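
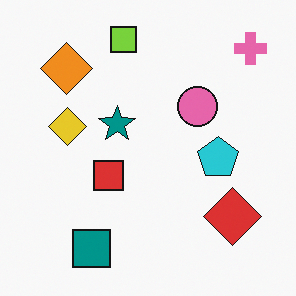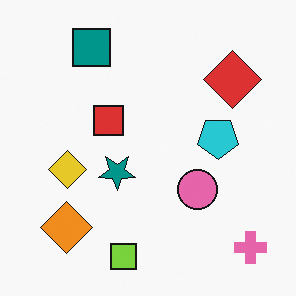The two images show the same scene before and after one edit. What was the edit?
The image was flipped vertically (top ↔ bottom).

The lime square is in the top of the first image and the bottom of the second — shapes on opposite sides of the horizontal midline have swapped in a mirror flip.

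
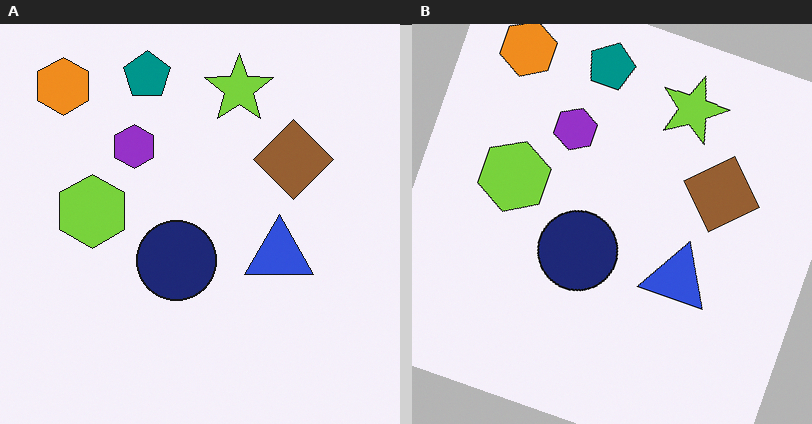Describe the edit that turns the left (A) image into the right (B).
Rotated clockwise by a moderate amount.

Every shape is tilted by the same angle and the image corners show triangular fill wedges — a whole-image rotation by a non-right angle.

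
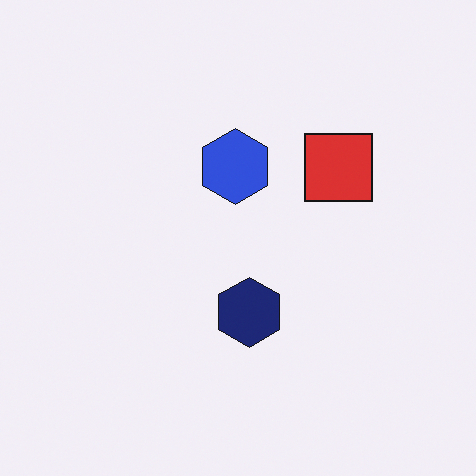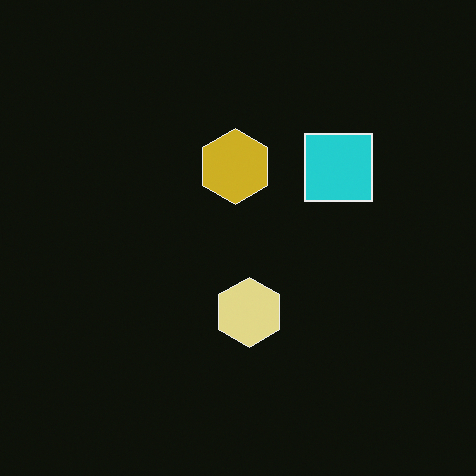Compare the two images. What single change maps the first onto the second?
The second image is the first color-inverted (negative).

The light background has become dark and every shape's color is its complement — a photographic negative.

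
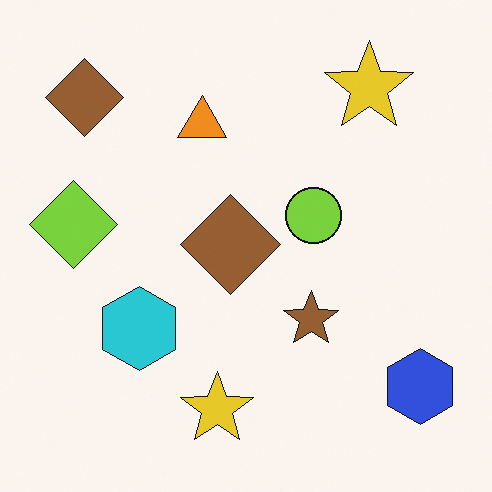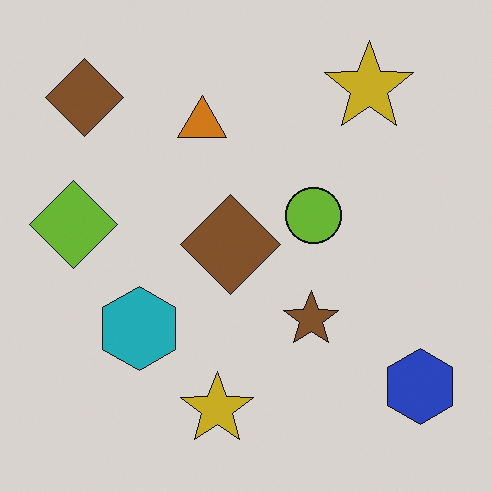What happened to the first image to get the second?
It was slightly darkened.

Every pixel — background and shapes alike — is uniformly darkened.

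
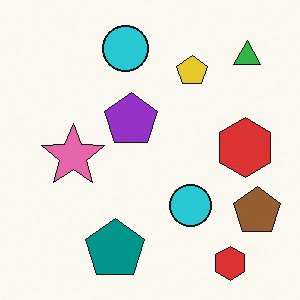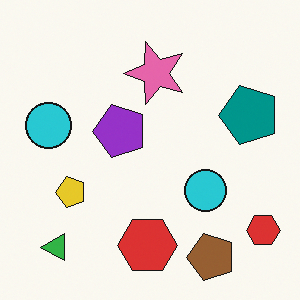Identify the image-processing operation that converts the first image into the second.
The transformation is: transposed (reflected across the top-left ↔ bottom-right diagonal).

Shapes have swapped their row and column positions — what was in the top-right is now in the bottom-left — a diagonal reflection.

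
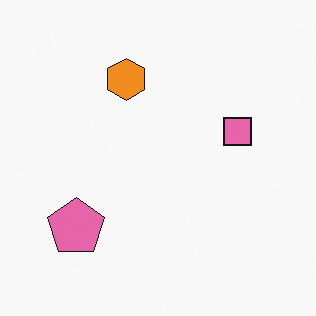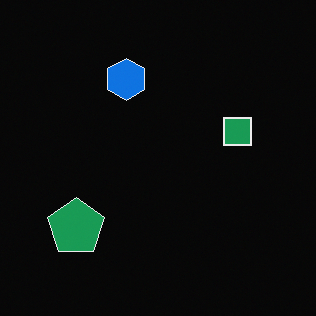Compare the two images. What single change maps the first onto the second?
It was color-inverted (negative).

The light background has become dark and every shape's color is its complement — a photographic negative.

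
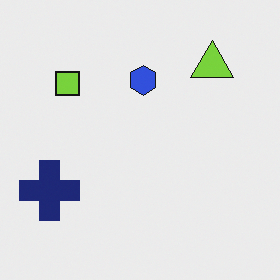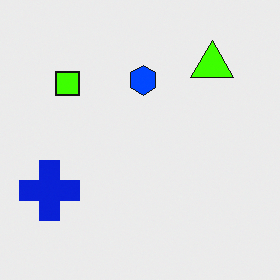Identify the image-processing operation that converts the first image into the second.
The second image is the first heavily oversaturated.

All colors are more vivid — a global saturation change.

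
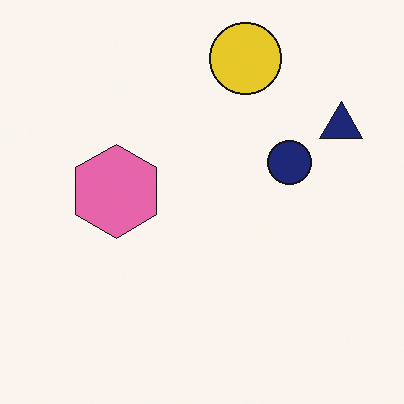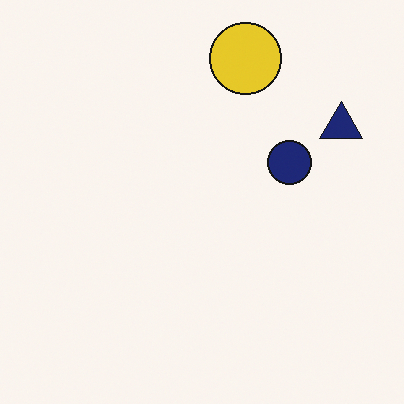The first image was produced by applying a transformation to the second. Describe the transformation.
It was overlaid with an additional pink hexagon.

A pink hexagon appears in the first image that is absent from the second.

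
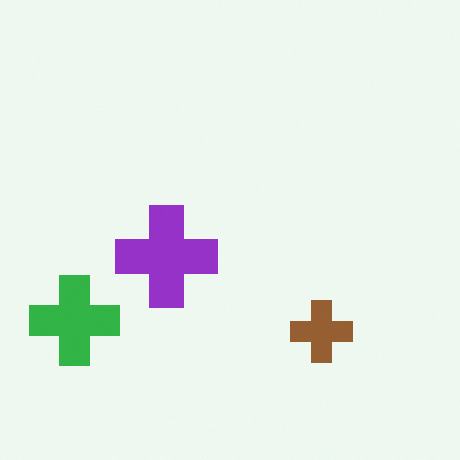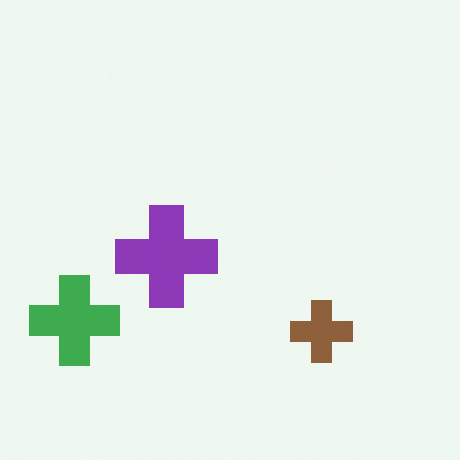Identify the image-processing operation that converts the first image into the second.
Slightly desaturated.

All colors are more muted and greyish — a global saturation change.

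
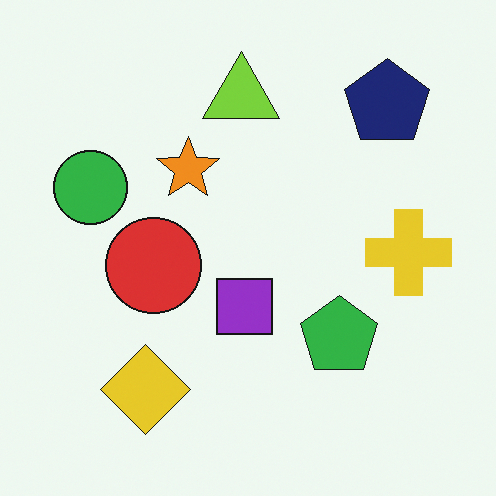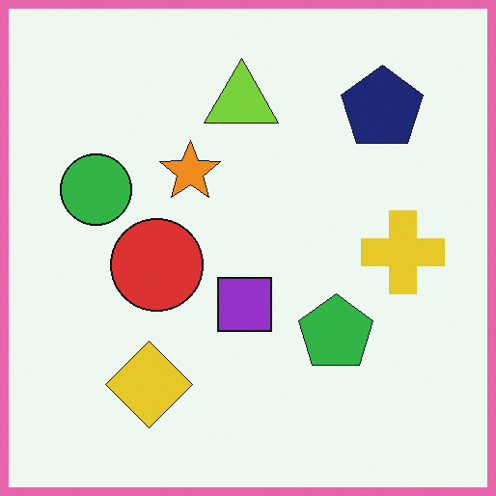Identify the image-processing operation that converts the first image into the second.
Framed with a pink border.

A solid pink frame runs around the edge of the second image, with the content slightly shrunk inside it.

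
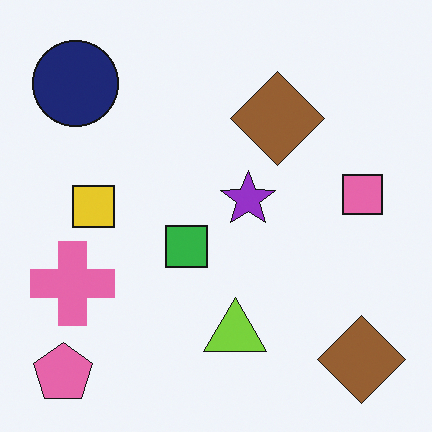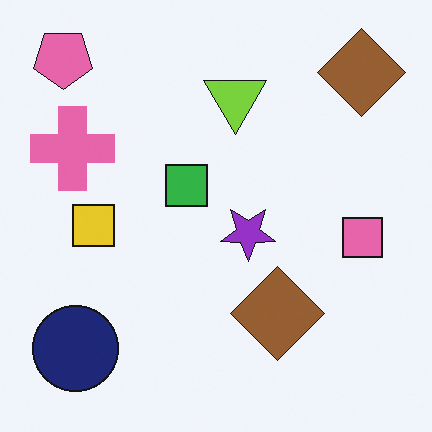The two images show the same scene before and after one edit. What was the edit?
The second image is the first flipped vertically (top ↔ bottom).

The pink pentagon is in the bottom-left of the first image and the top-left of the second — shapes on opposite sides of the horizontal midline have swapped in a mirror flip.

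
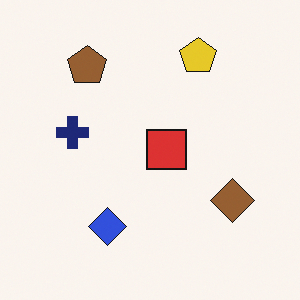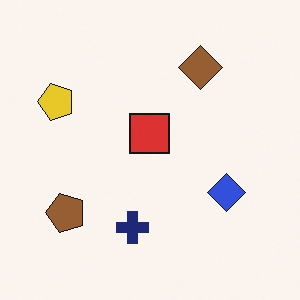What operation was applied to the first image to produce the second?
The transformation is: rotated 90° counter-clockwise.

The yellow pentagon sits in the top of the first image and the left of the second — consistent with a whole-image 90° counter-clockwise rotation.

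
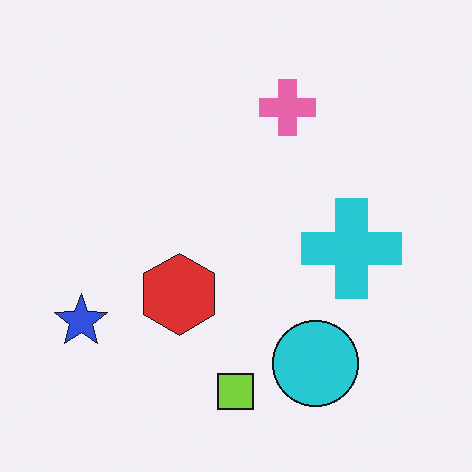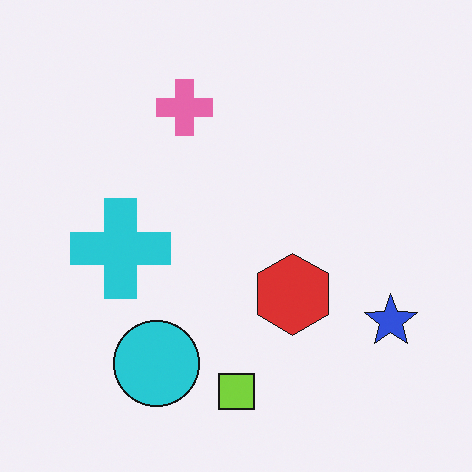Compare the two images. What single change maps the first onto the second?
The transformation is: flipped horizontally (left ↔ right).

The blue star is in the bottom-left of the first image and the bottom-right of the second — shapes on opposite sides of the vertical midline have swapped in a mirror flip.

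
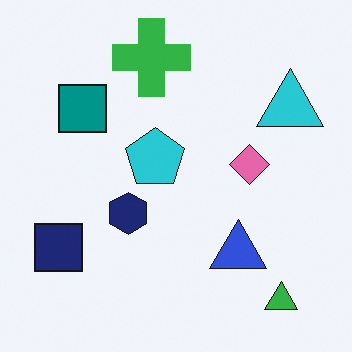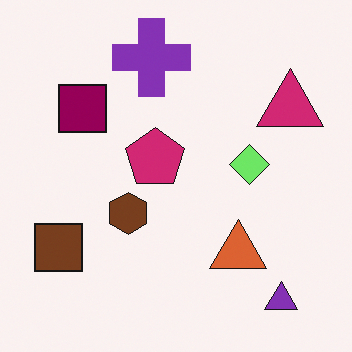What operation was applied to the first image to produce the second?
Hue-shifted noticeably.

Every shape's color has rotated by the same amount around the hue wheel — a uniform hue shift.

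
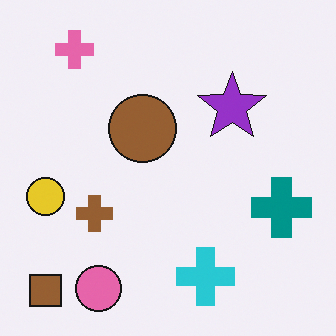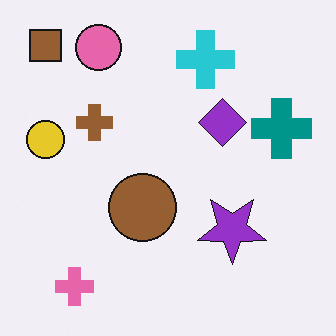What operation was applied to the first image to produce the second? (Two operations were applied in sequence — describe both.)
The image was flipped vertically (top ↔ bottom), then overlaid with an additional purple diamond.

The brown square is in the bottom-left of the first image and the top-left of the second — shapes on opposite sides of the horizontal midline have swapped in a mirror flip. A purple diamond appears in the second image that is absent from the first.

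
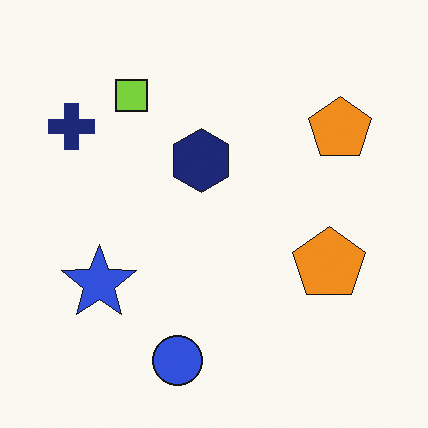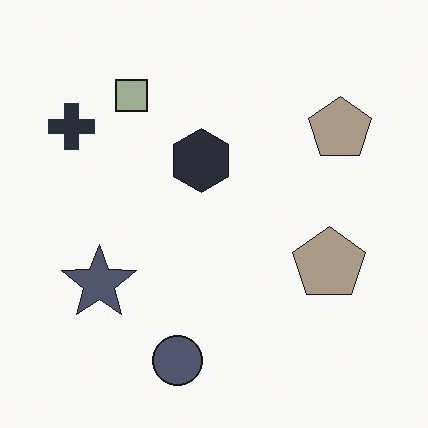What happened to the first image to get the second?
Heavily desaturated.

All colors are more muted and greyish — a global saturation change.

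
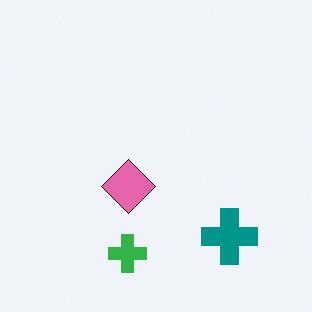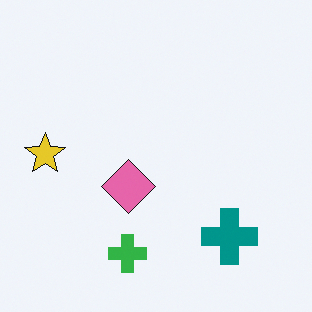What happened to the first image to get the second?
The second image is the first overlaid with an additional yellow star.

A yellow star appears in the second image that is absent from the first.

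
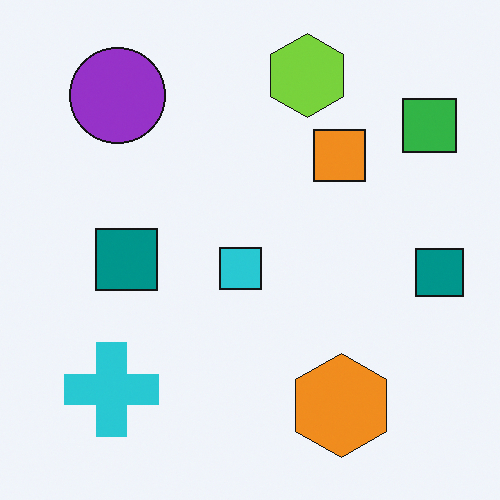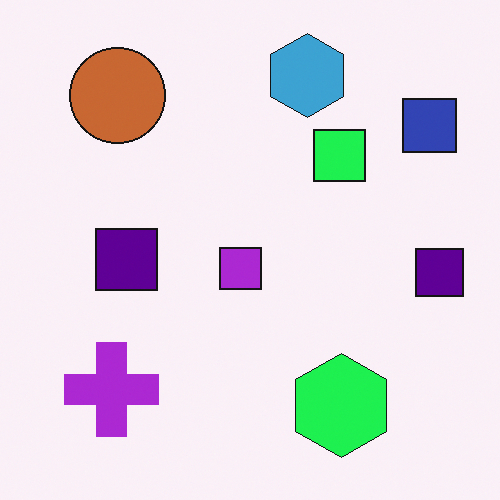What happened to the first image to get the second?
The second image is the first hue-shifted through roughly a third of the color wheel.

Every shape's color has rotated by the same amount around the hue wheel — a uniform hue shift.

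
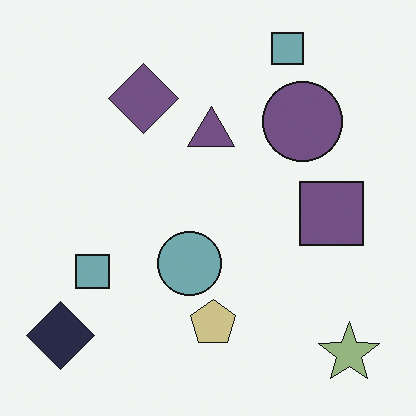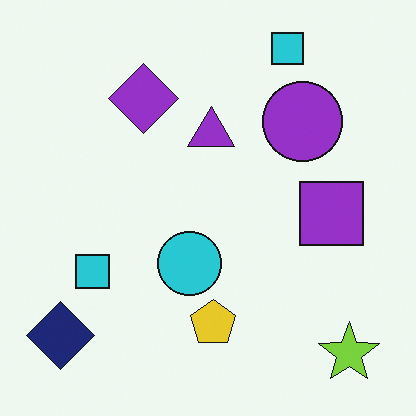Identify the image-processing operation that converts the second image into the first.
It was heavily desaturated.

All colors are more muted and greyish — a global saturation change.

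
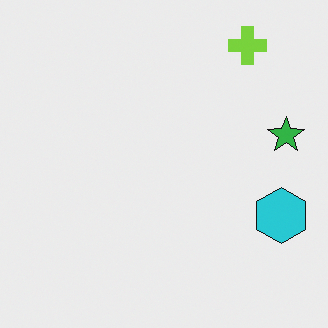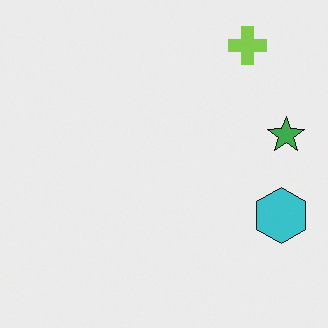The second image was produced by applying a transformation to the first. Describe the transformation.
The transformation is: slightly desaturated.

All colors are more muted and greyish — a global saturation change.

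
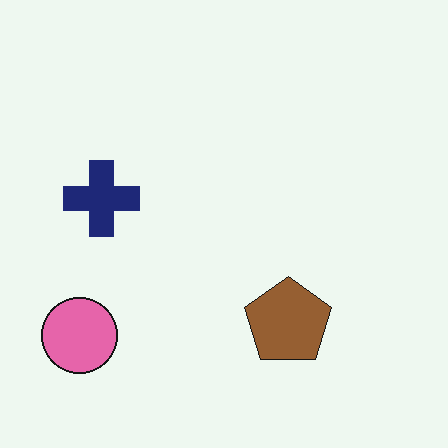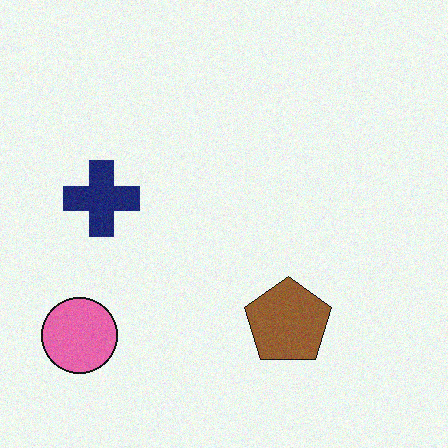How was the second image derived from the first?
The image was degraded with light additive noise.

Random speckle covers the whole image, including the flat background.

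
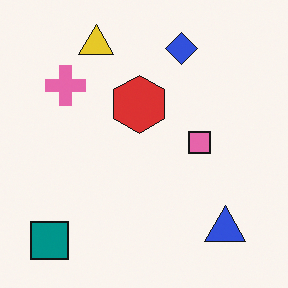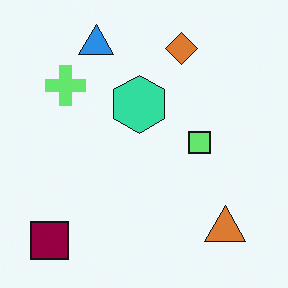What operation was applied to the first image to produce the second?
Hue-shifted through roughly half the color wheel.

Every shape's color has rotated by the same amount around the hue wheel — a uniform hue shift.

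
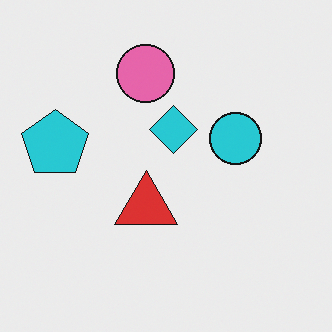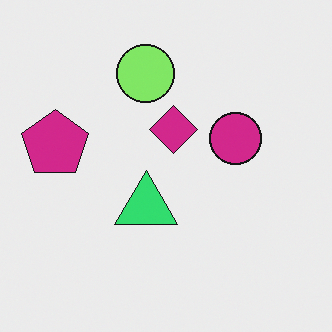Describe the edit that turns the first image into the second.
The second image is the first hue-shifted noticeably.

Every shape's color has rotated by the same amount around the hue wheel — a uniform hue shift.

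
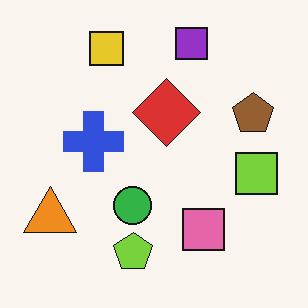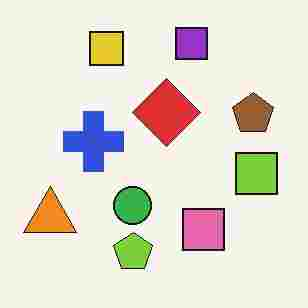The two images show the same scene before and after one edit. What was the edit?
The second image is the first degraded with heavy JPEG compression.

Blocky 8×8 compression artifacts appear around shape edges and the flat background shows ringing — characteristic JPEG degradation.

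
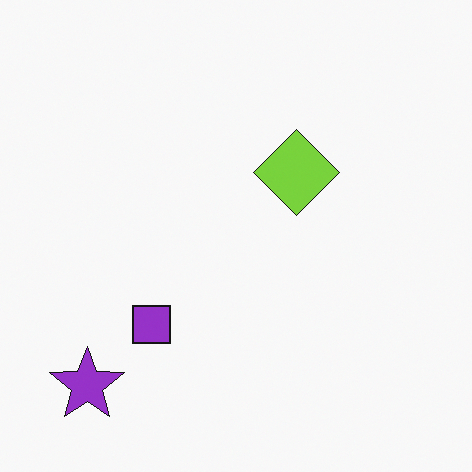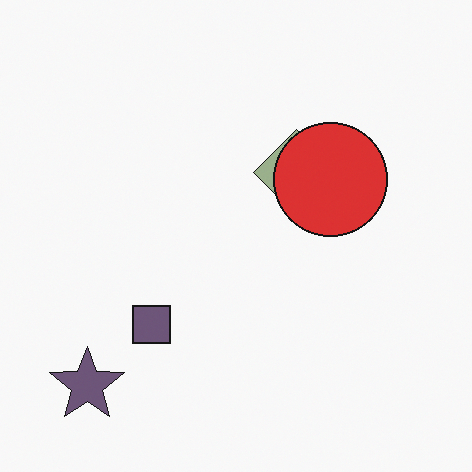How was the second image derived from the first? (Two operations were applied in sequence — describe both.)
Heavily desaturated, then overlaid with an additional red circle.

All colors are more muted and greyish — a global saturation change. A red circle appears in the second image that is absent from the first.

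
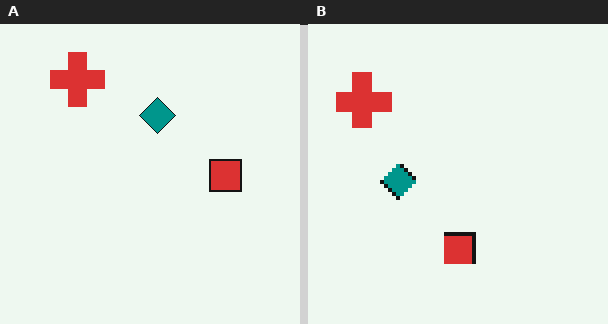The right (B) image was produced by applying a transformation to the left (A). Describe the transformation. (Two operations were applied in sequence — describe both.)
The right (B) image is the left (A) transposed (reflected across the top-left ↔ bottom-right diagonal), then lightly pixelated (a mild mosaic effect).

Shapes have swapped their row and column positions — what was in the top-right is now in the bottom-left — a diagonal reflection. Shapes are reduced to large square blocks; fine edges and outlines are lost — a downscale-then-upscale (mosaic) effect.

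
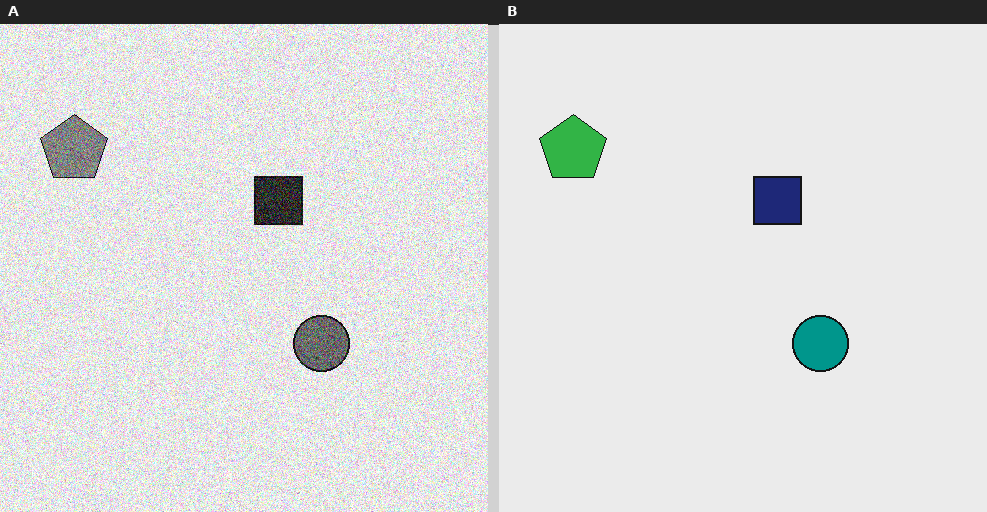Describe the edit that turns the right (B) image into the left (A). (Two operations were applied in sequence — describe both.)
This is the original image converted to grayscale, then degraded with heavy additive noise.

All color is removed — every shape is now a shade of grey. Random speckle covers the whole image, including the flat background.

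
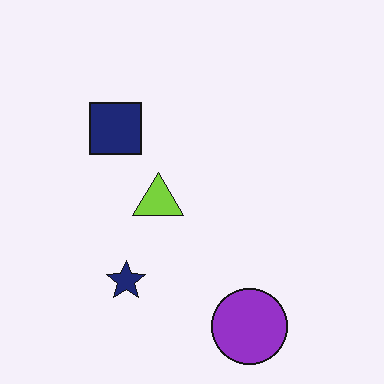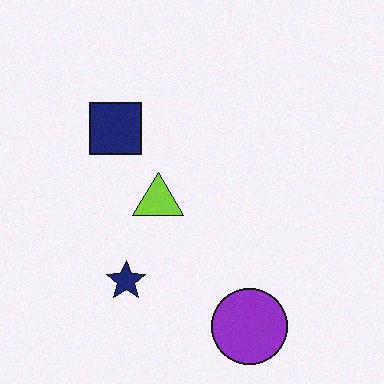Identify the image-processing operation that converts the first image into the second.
This is the original image degraded with light additive noise.

Random speckle covers the whole image, including the flat background.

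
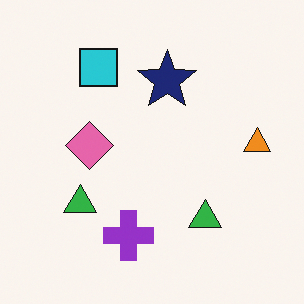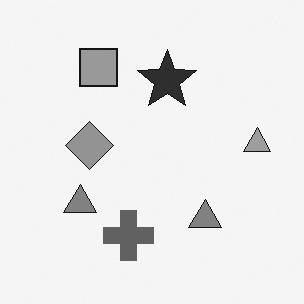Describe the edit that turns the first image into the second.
This is the original image converted to grayscale.

All color is removed — every shape is now a shade of grey.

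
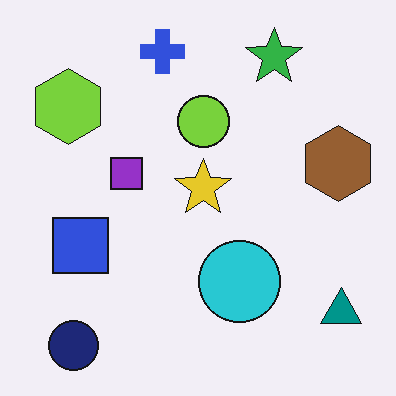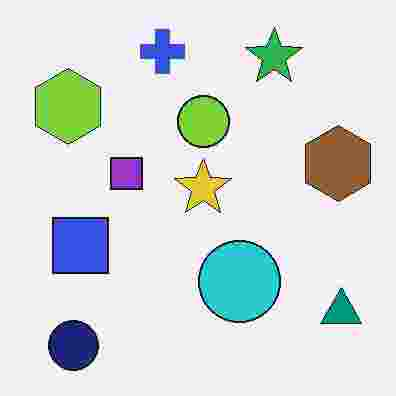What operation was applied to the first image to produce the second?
It was degraded with heavy JPEG compression.

Blocky 8×8 compression artifacts appear around shape edges and the flat background shows ringing — characteristic JPEG degradation.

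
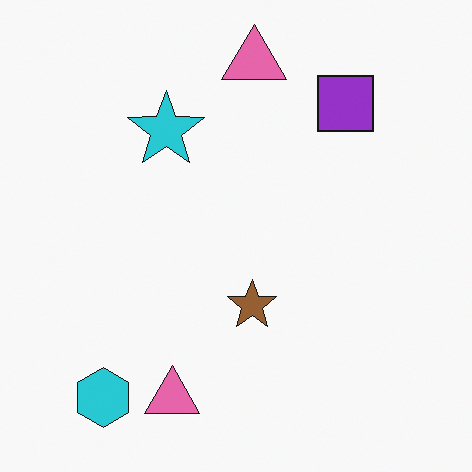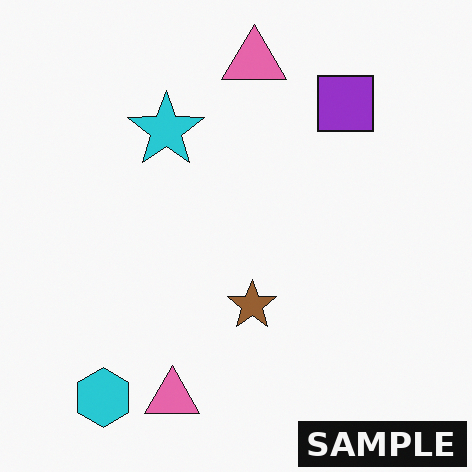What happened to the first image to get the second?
It was watermarked with the text "SAMPLE" in the lower-right corner.

A dark label reading "SAMPLE" appears in the lower-right corner.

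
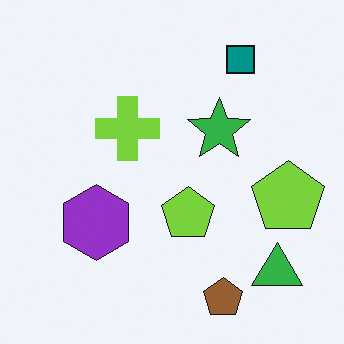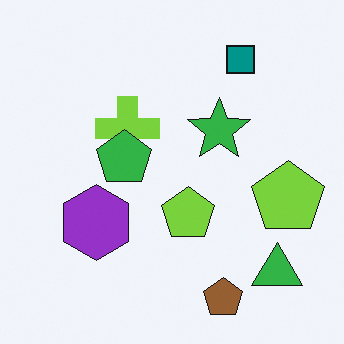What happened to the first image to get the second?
Overlaid with an additional green pentagon.

A green pentagon appears in the second image that is absent from the first.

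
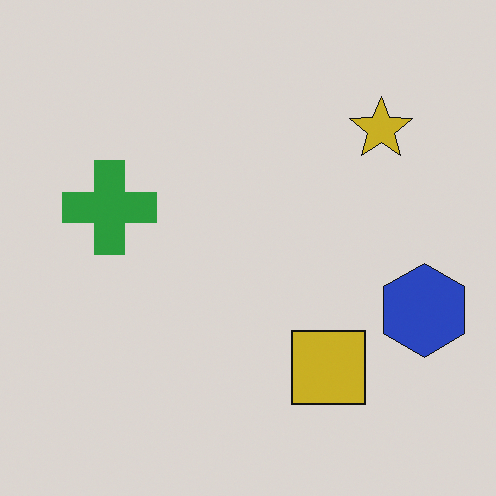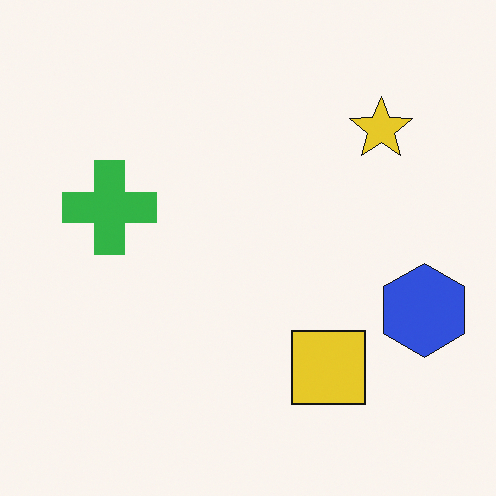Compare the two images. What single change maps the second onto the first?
It was darkened a little.

Every pixel — background and shapes alike — is uniformly darkened.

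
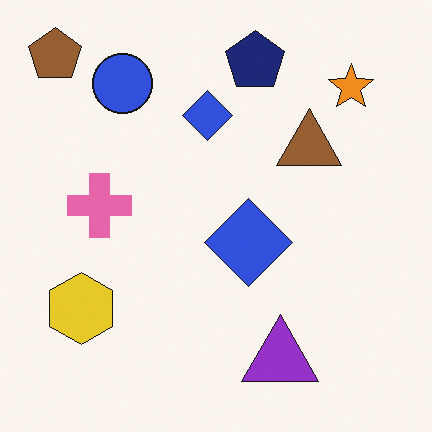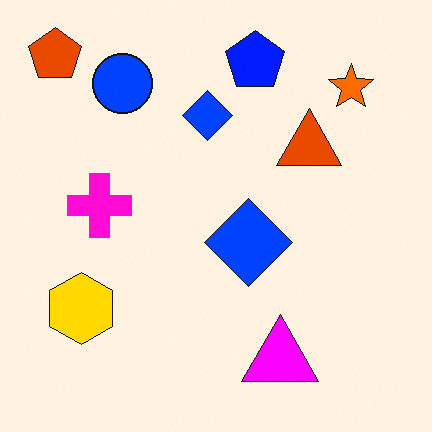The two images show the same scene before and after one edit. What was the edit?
The second image is the first heavily oversaturated.

All colors are more vivid — a global saturation change.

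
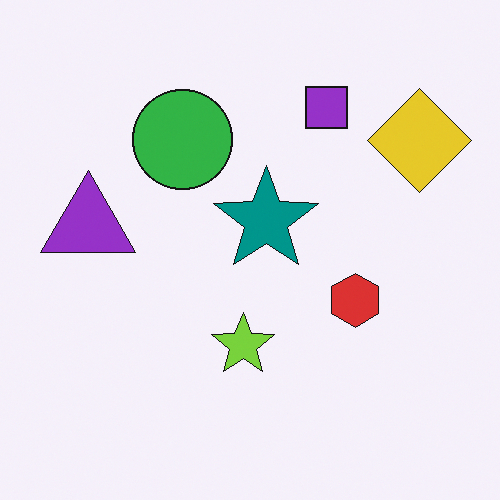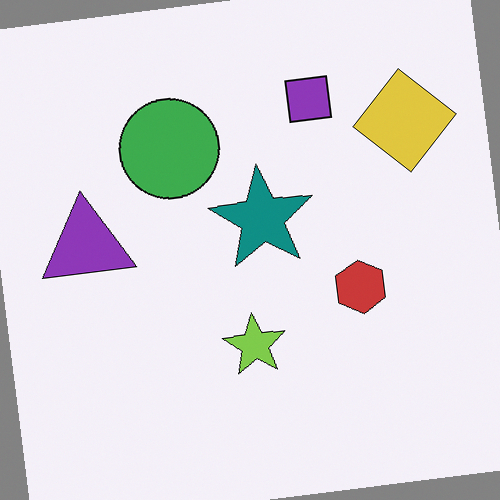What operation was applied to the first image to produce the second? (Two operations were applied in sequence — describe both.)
The image was rotated counter-clockwise by a small amount, then slightly desaturated.

Every shape is tilted by the same angle and the image corners show triangular fill wedges — a whole-image rotation by a non-right angle. All colors are more muted and greyish — a global saturation change.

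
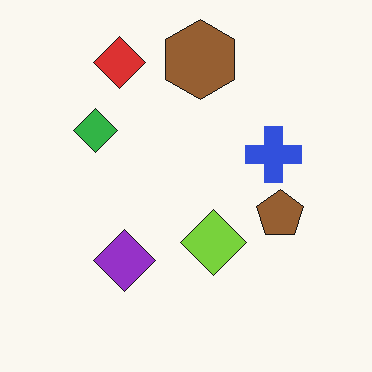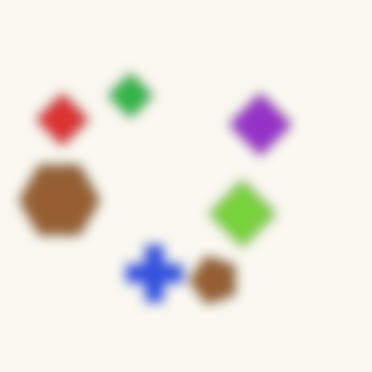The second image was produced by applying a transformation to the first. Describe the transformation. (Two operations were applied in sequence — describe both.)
The transformation is: transposed (reflected across the top-left ↔ bottom-right diagonal), then heavily blurred.

Shapes have swapped their row and column positions — what was in the top-right is now in the bottom-left — a diagonal reflection. Shape edges and outlines are uniformly softened across the whole image.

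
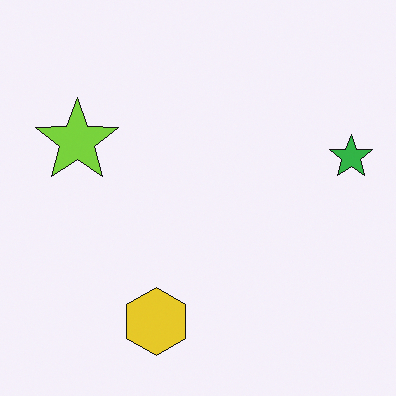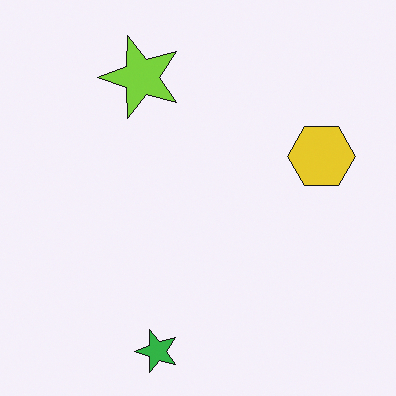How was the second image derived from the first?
The second image is the first transposed (reflected across the top-left ↔ bottom-right diagonal).

Shapes have swapped their row and column positions — what was in the top-right is now in the bottom-left — a diagonal reflection.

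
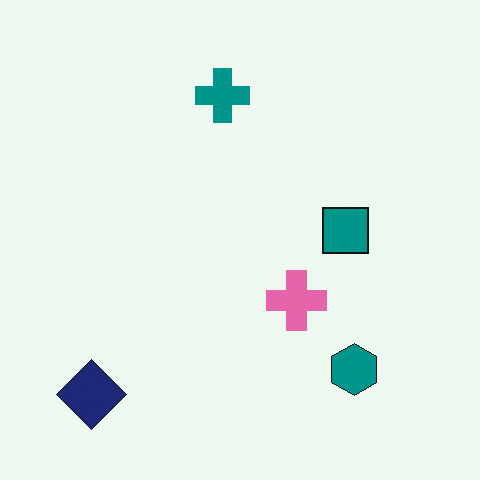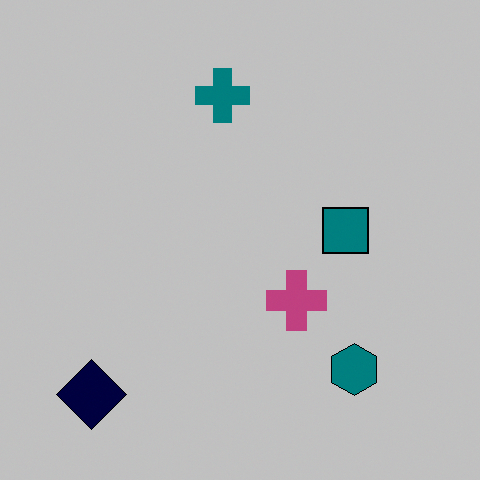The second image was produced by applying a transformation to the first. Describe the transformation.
It was heavily posterized to just a handful of flat colors.

Each flat color has snapped to a coarser quantized level — most visibly, the near-white background has dropped to a flat grey.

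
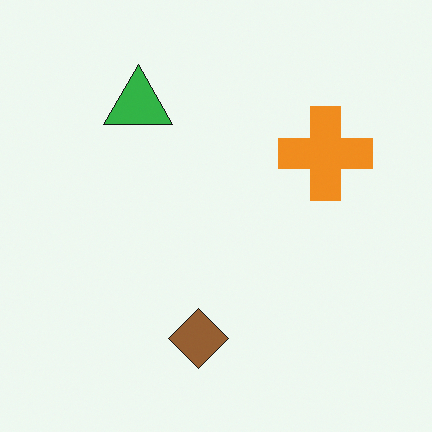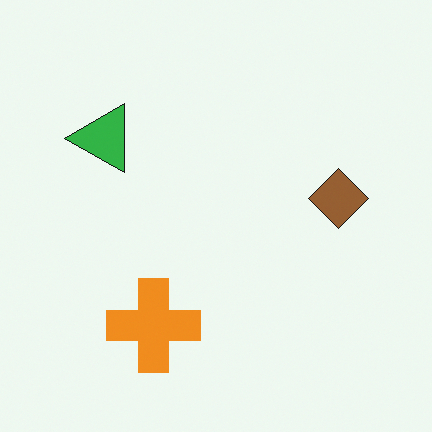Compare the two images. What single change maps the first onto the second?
It was transposed (reflected across the top-left ↔ bottom-right diagonal).

Shapes have swapped their row and column positions — what was in the top-right is now in the bottom-left — a diagonal reflection.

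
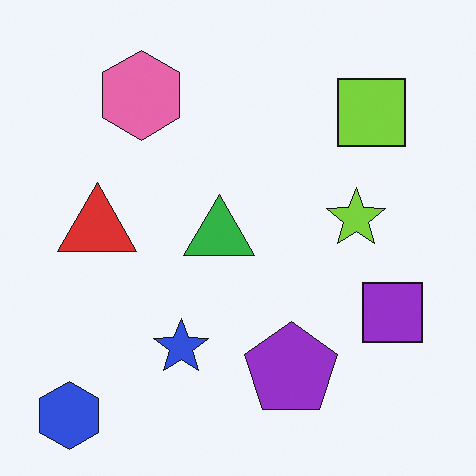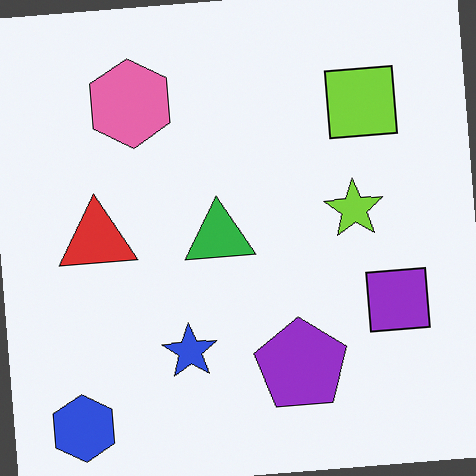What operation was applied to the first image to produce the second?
This is the original image rotated counter-clockwise by a slight angle.

Every shape is tilted by the same angle and the image corners show triangular fill wedges — a whole-image rotation by a non-right angle.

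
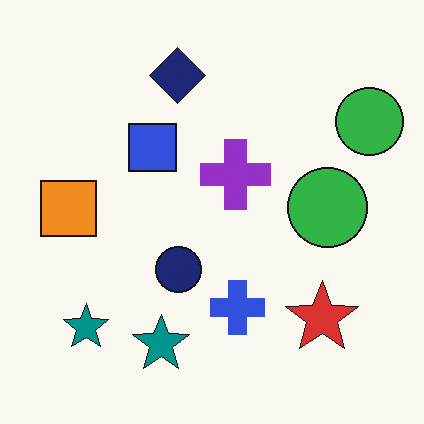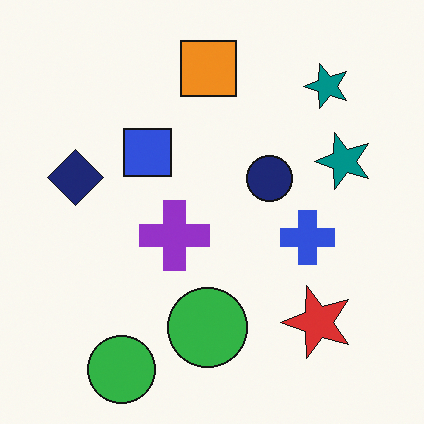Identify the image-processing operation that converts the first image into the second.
The second image is the first transposed (reflected across the top-left ↔ bottom-right diagonal).

Shapes have swapped their row and column positions — what was in the top-right is now in the bottom-left — a diagonal reflection.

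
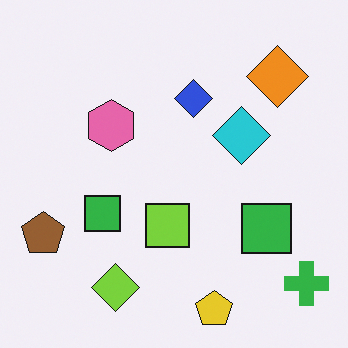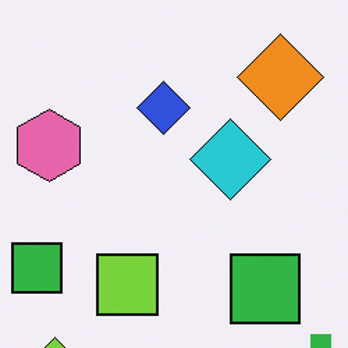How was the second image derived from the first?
The second image is the first cropped to a modestly smaller region and rescaled.

The visible shapes are larger and the field of view is narrower; shapes near the original edges may be partly or wholly outside the frame — a crop-and-rescale.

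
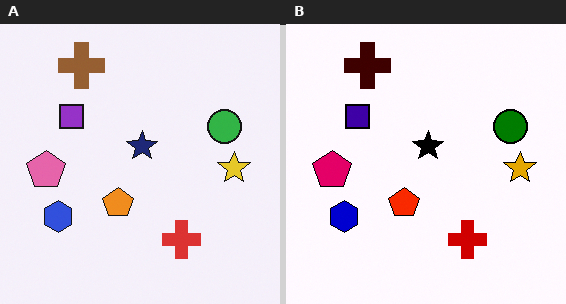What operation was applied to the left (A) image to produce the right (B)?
This is the original image boosted in contrast.

Tones are pushed away from mid-grey across the whole image — a global contrast change.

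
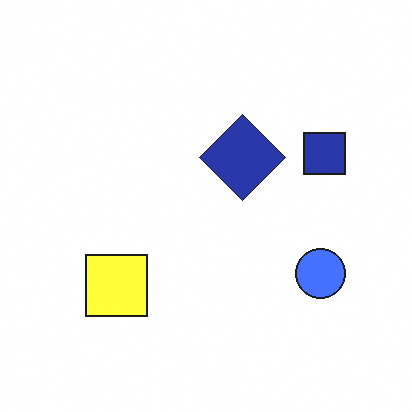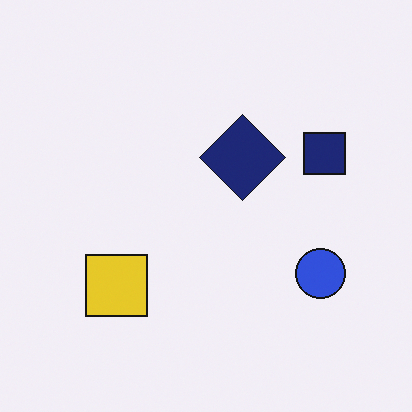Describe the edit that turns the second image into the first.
It was noticeably brightened.

Every pixel — background and shapes alike — is uniformly brightened.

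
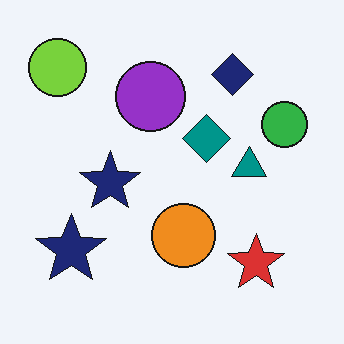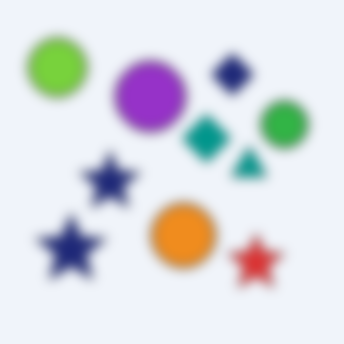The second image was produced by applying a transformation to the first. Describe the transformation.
Strongly gaussian-blurred.

Shape edges and outlines are uniformly softened across the whole image.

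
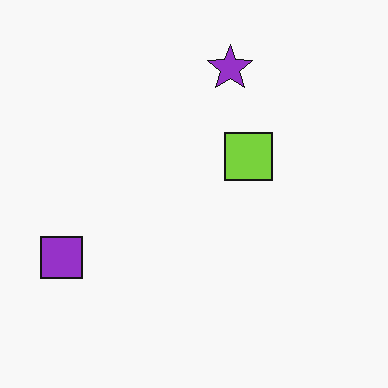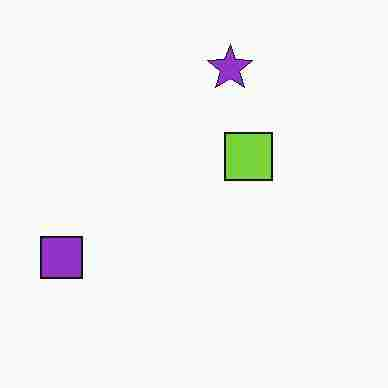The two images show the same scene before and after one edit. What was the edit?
The second image is the first heavily JPEG-compressed with obvious blocking artifacts.

Blocky 8×8 compression artifacts appear around shape edges and the flat background shows ringing — characteristic JPEG degradation.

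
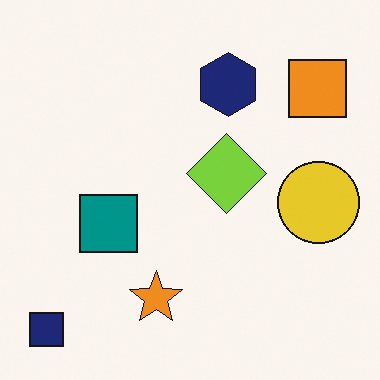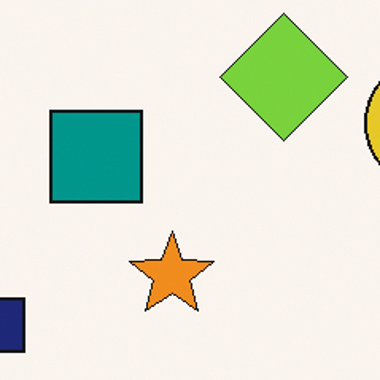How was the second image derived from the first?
Cropped to a modestly smaller region and rescaled.

The visible shapes are larger and the field of view is narrower; shapes near the original edges may be partly or wholly outside the frame — a crop-and-rescale.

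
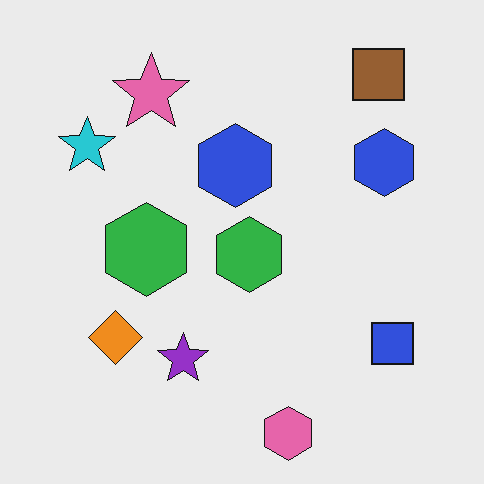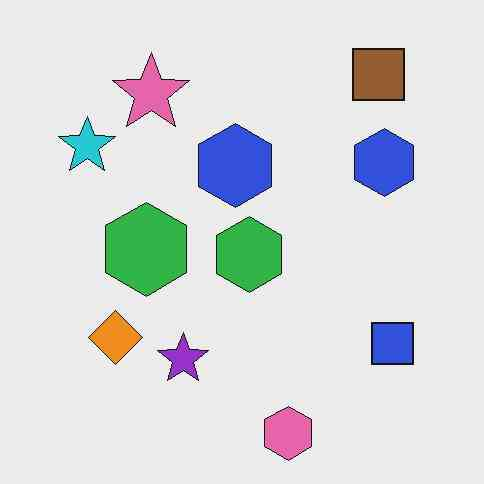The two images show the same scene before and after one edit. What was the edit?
It was JPEG-compressed with visible artifacts.

Blocky 8×8 compression artifacts appear around shape edges and the flat background shows ringing — characteristic JPEG degradation.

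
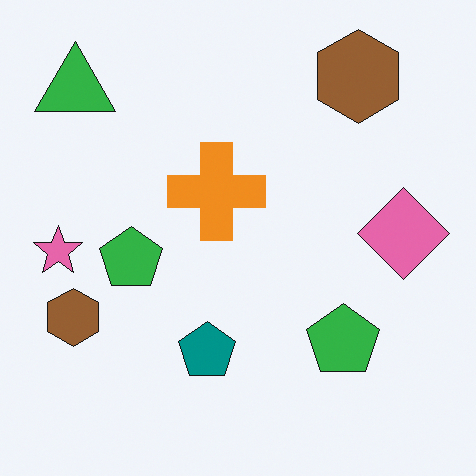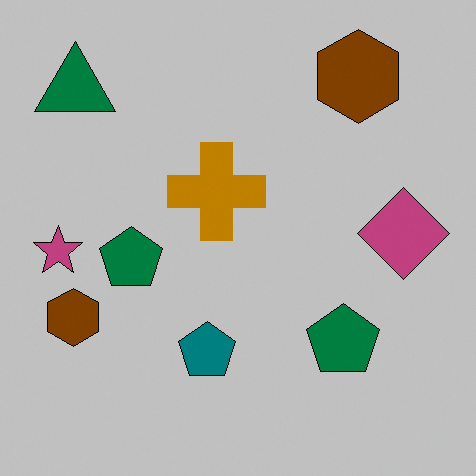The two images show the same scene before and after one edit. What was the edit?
This is the original image aggressively posterized.

Each flat color has snapped to a coarser quantized level — most visibly, the near-white background has dropped to a flat grey.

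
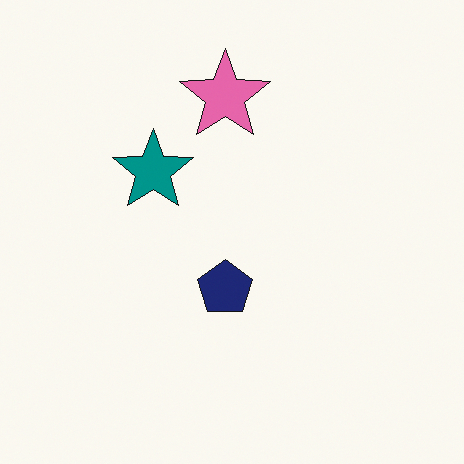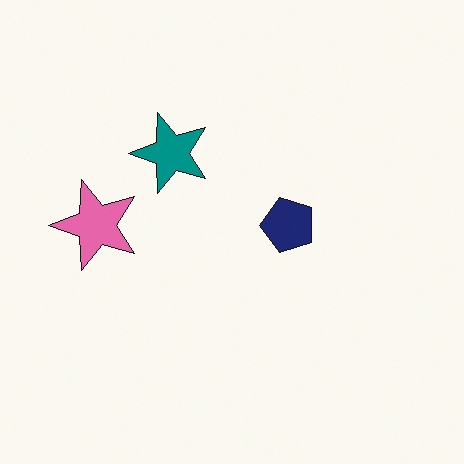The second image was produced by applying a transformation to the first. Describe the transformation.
The image was transposed (reflected across the top-left ↔ bottom-right diagonal).

Shapes have swapped their row and column positions — what was in the top-right is now in the bottom-left — a diagonal reflection.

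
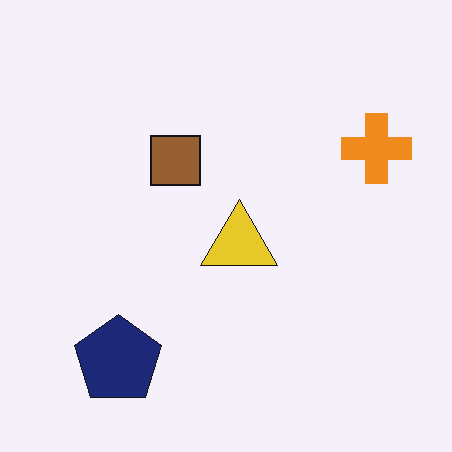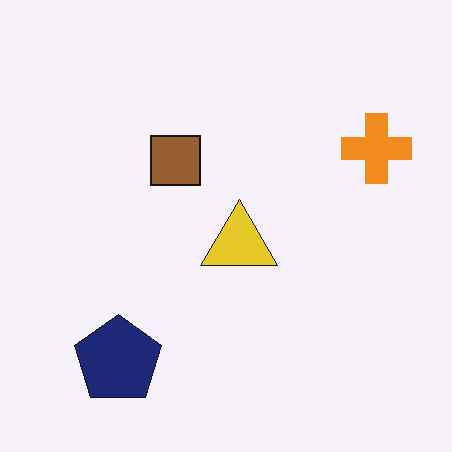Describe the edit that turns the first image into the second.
The transformation is: given moderate JPEG compression.

Blocky 8×8 compression artifacts appear around shape edges and the flat background shows ringing — characteristic JPEG degradation.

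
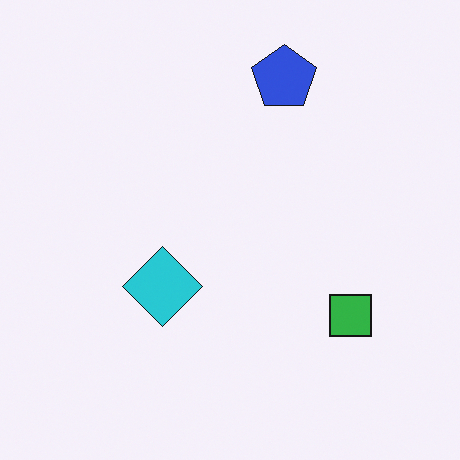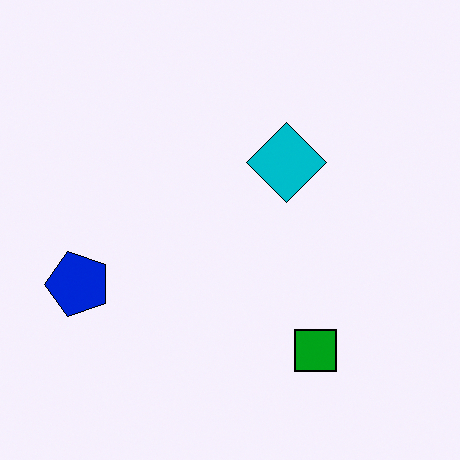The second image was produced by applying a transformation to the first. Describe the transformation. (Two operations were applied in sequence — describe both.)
Given slightly increased contrast, then transposed (reflected across the top-left ↔ bottom-right diagonal).

Tones are pushed away from mid-grey across the whole image — a global contrast change. Shapes have swapped their row and column positions — what was in the top-right is now in the bottom-left — a diagonal reflection.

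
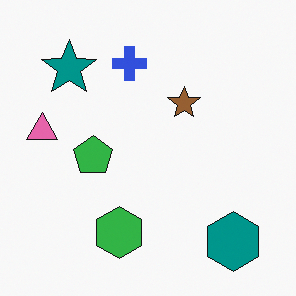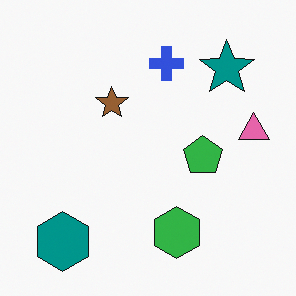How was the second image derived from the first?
The image was flipped horizontally (left ↔ right).

The pink triangle is in the left of the first image and the right of the second — shapes on opposite sides of the vertical midline have swapped in a mirror flip.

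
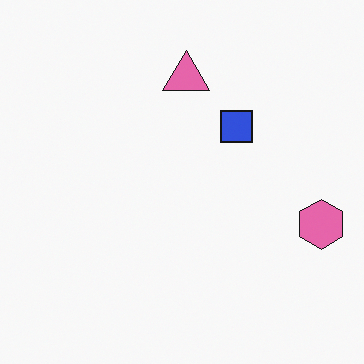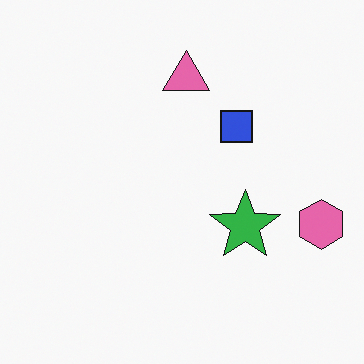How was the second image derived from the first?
The transformation is: overlaid with an additional green star.

A green star appears in the second image that is absent from the first.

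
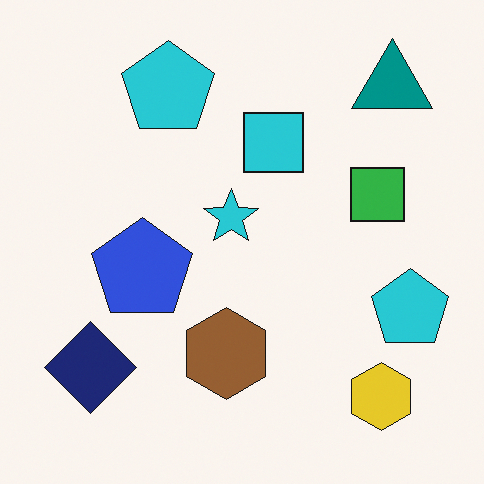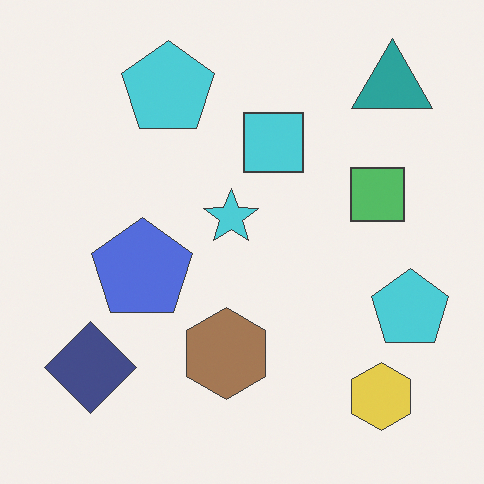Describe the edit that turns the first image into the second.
The image was given slightly reduced contrast.

Tones are pushed toward mid-grey across the whole image — a global contrast change.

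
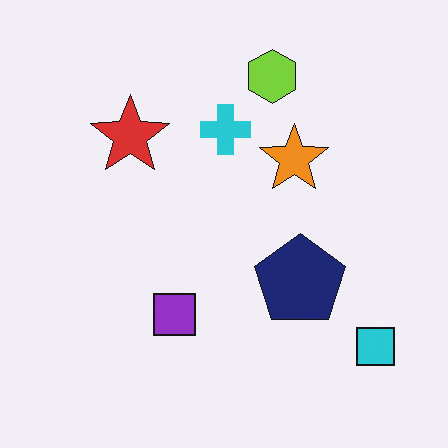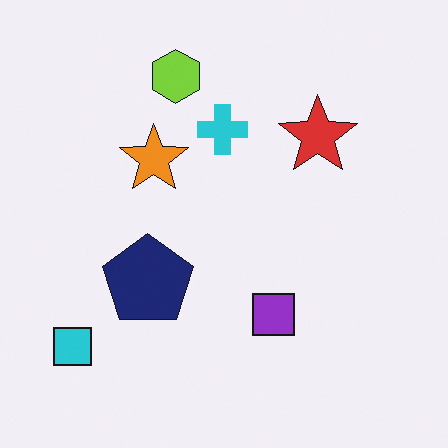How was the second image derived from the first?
The transformation is: flipped horizontally (left ↔ right).

The cyan square is in the bottom-right of the first image and the bottom-left of the second — shapes on opposite sides of the vertical midline have swapped in a mirror flip.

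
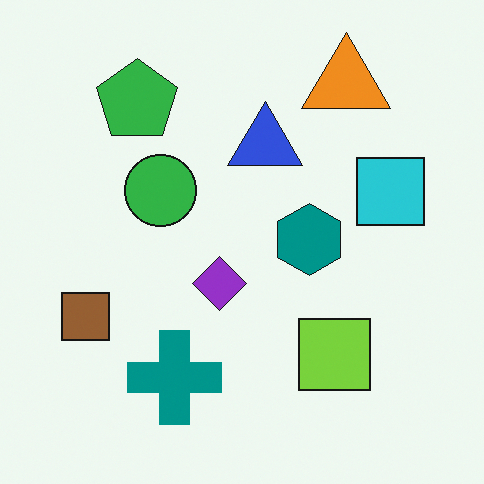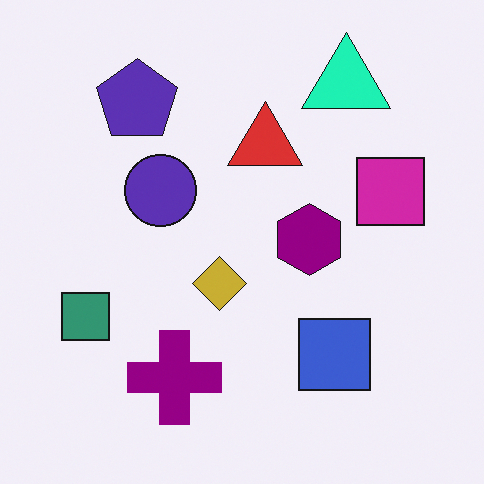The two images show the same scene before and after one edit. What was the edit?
It was hue-shifted through roughly a third of the color wheel.

Every shape's color has rotated by the same amount around the hue wheel — a uniform hue shift.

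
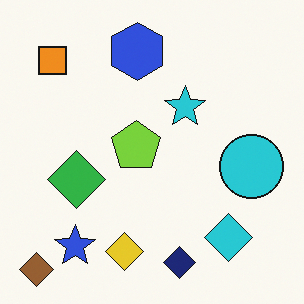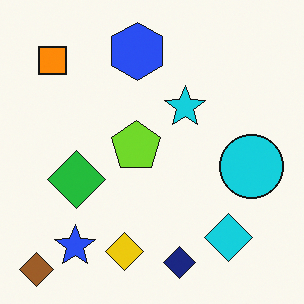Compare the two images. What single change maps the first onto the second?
It was slightly oversaturated.

All colors are more vivid — a global saturation change.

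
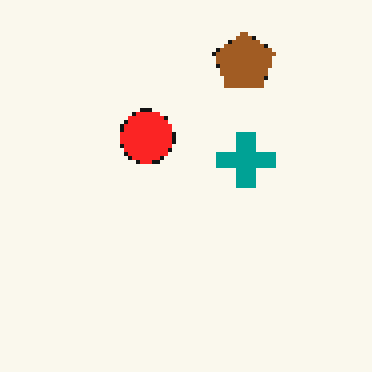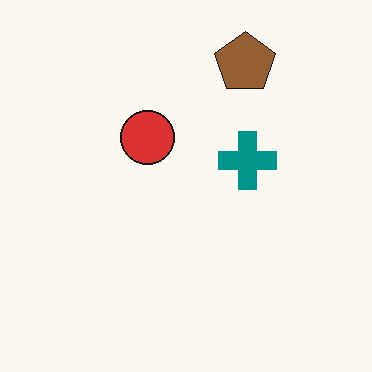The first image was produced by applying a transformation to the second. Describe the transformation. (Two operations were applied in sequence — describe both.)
Lightly pixelated (a mild mosaic effect), then slightly oversaturated.

Shapes are reduced to large square blocks; fine edges and outlines are lost — a downscale-then-upscale (mosaic) effect. All colors are more vivid — a global saturation change.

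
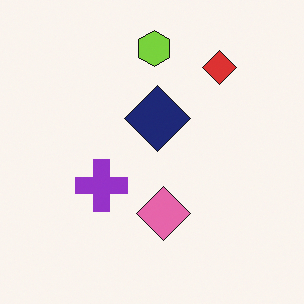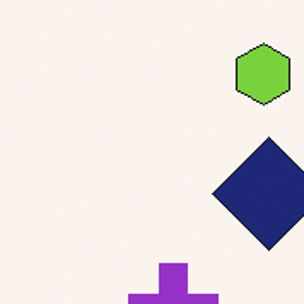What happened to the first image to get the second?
The transformation is: cropped tightly and scaled back up.

The visible shapes are larger and the field of view is narrower; shapes near the original edges may be partly or wholly outside the frame — a crop-and-rescale.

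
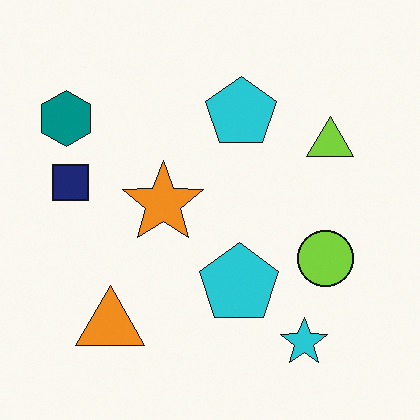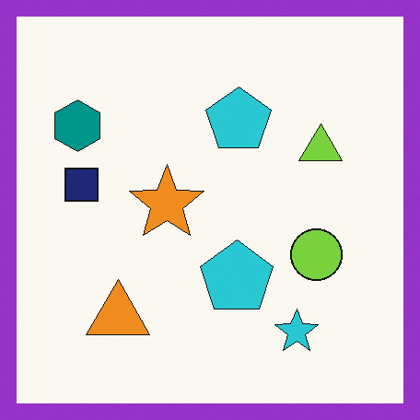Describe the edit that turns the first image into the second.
The image was framed with a purple border.

A solid purple frame runs around the edge of the second image, with the content slightly shrunk inside it.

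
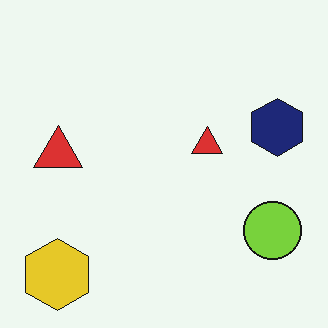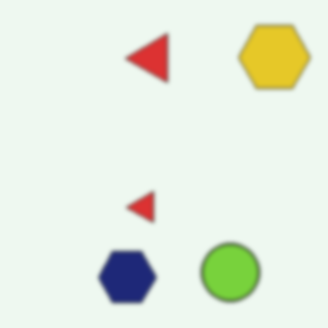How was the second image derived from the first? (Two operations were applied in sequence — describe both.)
This is the original image transposed (reflected across the top-left ↔ bottom-right diagonal), then lightly blurred.

Shapes have swapped their row and column positions — what was in the top-right is now in the bottom-left — a diagonal reflection. Shape edges and outlines are uniformly softened across the whole image.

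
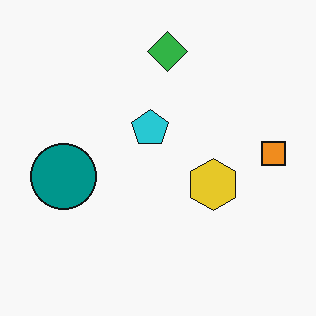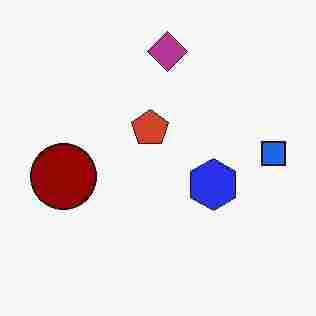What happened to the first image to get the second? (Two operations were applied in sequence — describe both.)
This is the original image hue-shifted through roughly half the color wheel, then degraded with heavy JPEG compression.

Every shape's color has rotated by the same amount around the hue wheel — a uniform hue shift. Blocky 8×8 compression artifacts appear around shape edges and the flat background shows ringing — characteristic JPEG degradation.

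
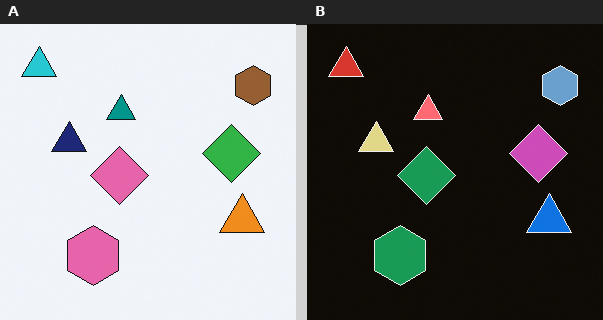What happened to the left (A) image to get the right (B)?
The transformation is: color-inverted (negative).

The light background has become dark and every shape's color is its complement — a photographic negative.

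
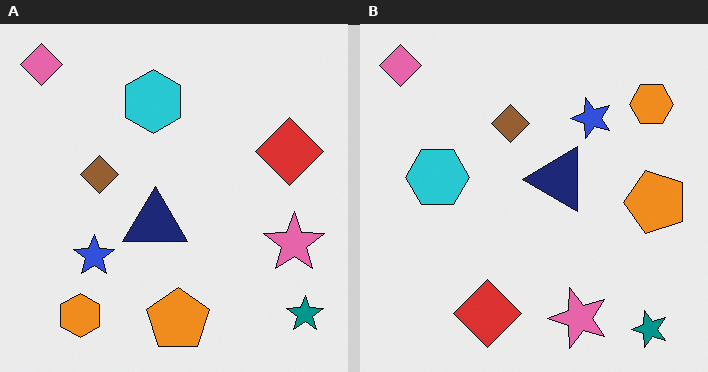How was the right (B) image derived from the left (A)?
The transformation is: transposed (reflected across the top-left ↔ bottom-right diagonal).

Shapes have swapped their row and column positions — what was in the top-right is now in the bottom-left — a diagonal reflection.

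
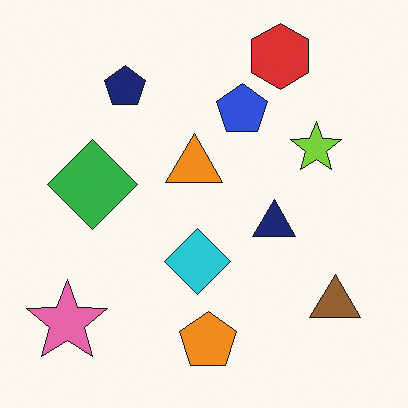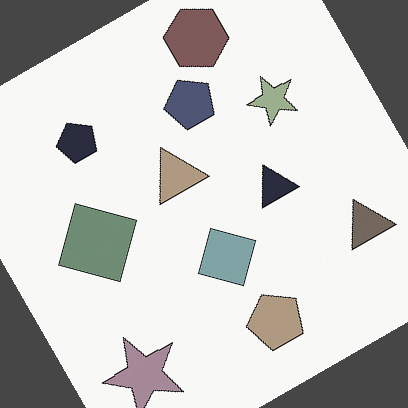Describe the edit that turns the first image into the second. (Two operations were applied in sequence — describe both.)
The transformation is: made much more muted (saturation change), then rotated counter-clockwise by a clearly visible amount.

All colors are more muted and greyish — a global saturation change. Every shape is tilted by the same angle and the image corners show triangular fill wedges — a whole-image rotation by a non-right angle.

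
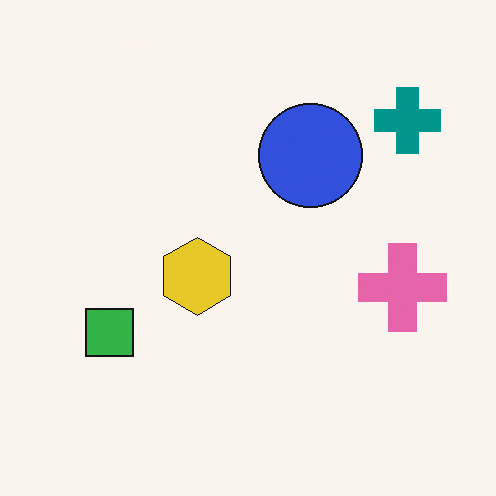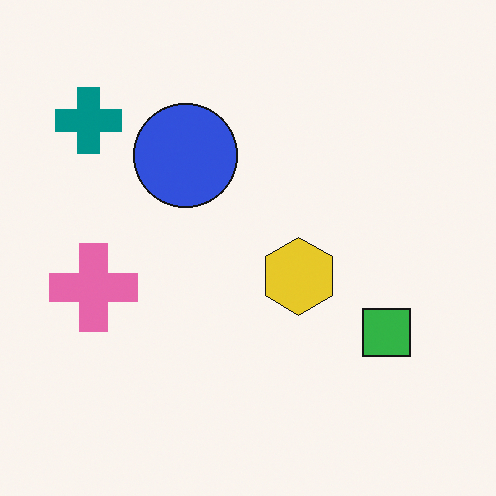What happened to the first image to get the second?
This is the original image flipped horizontally (left ↔ right).

The teal cross is in the top-right of the first image and the top-left of the second — shapes on opposite sides of the vertical midline have swapped in a mirror flip.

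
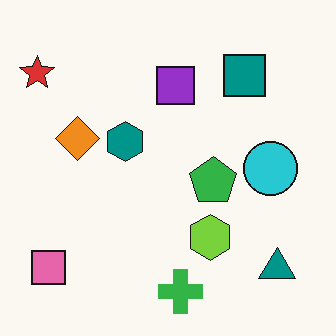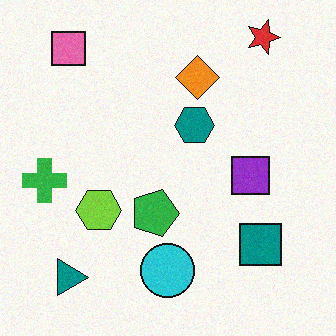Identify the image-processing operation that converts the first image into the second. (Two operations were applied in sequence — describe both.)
This is the original image degraded with subtle gaussian noise, then rotated 90° clockwise.

Random speckle covers the whole image, including the flat background. The red star sits in the top-left of the first image and the top-right of the second — consistent with a whole-image 90° clockwise rotation.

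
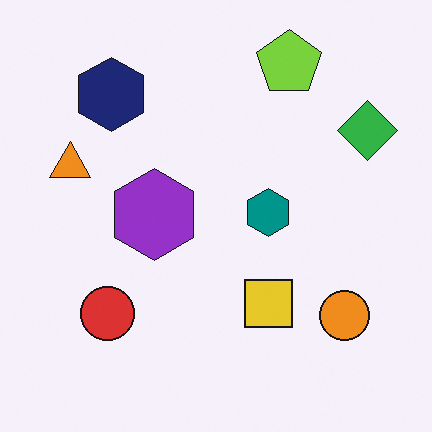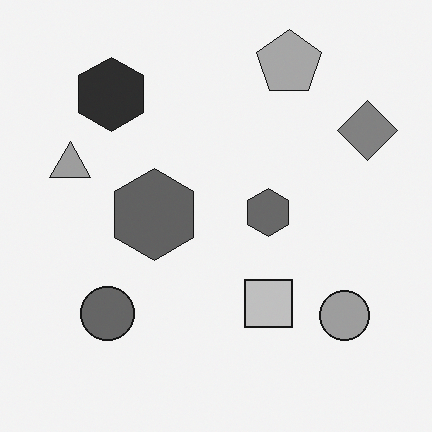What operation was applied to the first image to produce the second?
Converted to grayscale.

All color is removed — every shape is now a shade of grey.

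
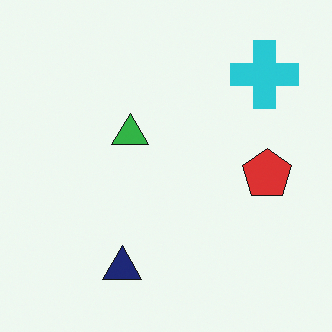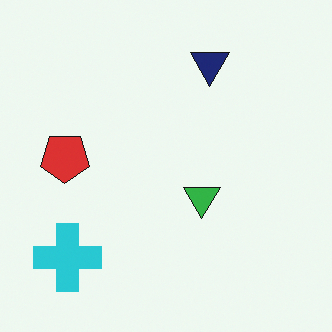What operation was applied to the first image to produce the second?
This is the original image rotated 180°.

The cyan cross sits in the top-right of the first image and the bottom-left of the second — consistent with a whole-image 180° rotation.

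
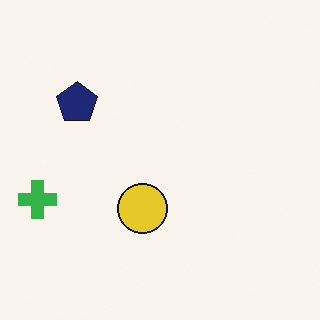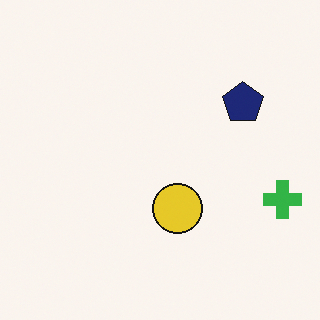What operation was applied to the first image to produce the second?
The image was flipped horizontally (left ↔ right).

The green cross is in the left of the first image and the right of the second — shapes on opposite sides of the vertical midline have swapped in a mirror flip.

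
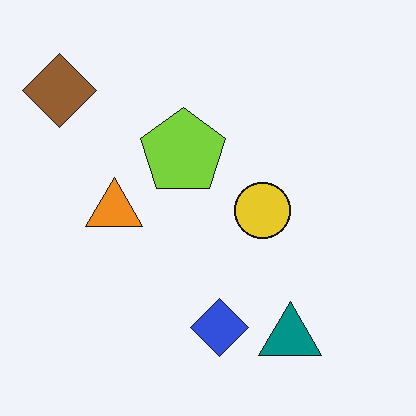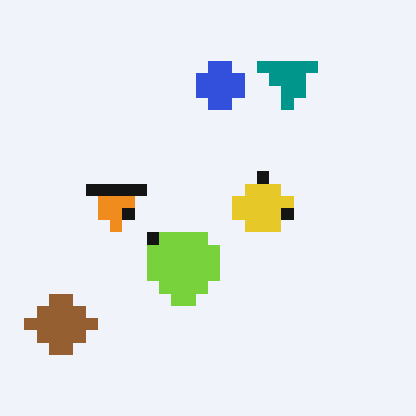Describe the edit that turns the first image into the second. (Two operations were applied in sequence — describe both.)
The transformation is: heavily pixelated into large blocks, then flipped vertically (top ↔ bottom).

Shapes are reduced to large square blocks; fine edges and outlines are lost — a downscale-then-upscale (mosaic) effect. The teal triangle is in the bottom-right of the first image and the top-right of the second — shapes on opposite sides of the horizontal midline have swapped in a mirror flip.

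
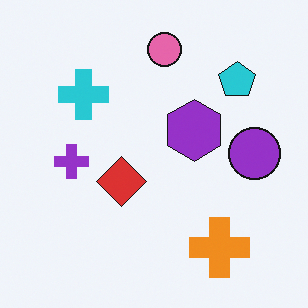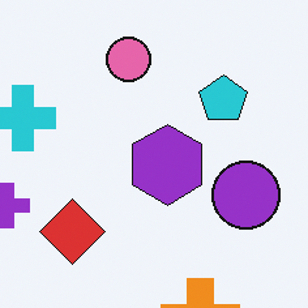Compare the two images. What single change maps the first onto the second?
It was cropped slightly and scaled back up.

The visible shapes are larger and the field of view is narrower; shapes near the original edges may be partly or wholly outside the frame — a crop-and-rescale.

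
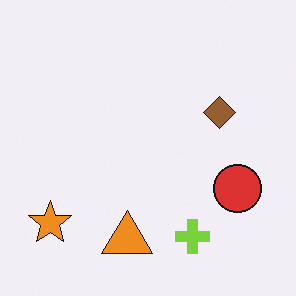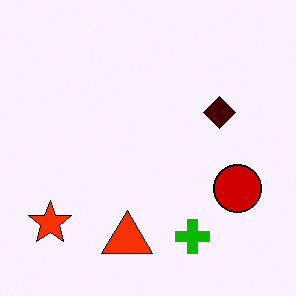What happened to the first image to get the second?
Boosted in contrast.

Tones are pushed away from mid-grey across the whole image — a global contrast change.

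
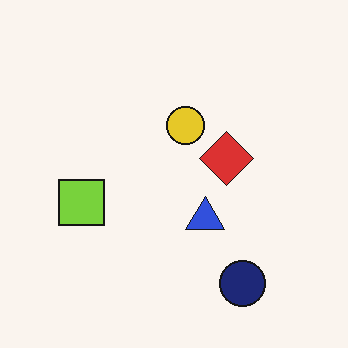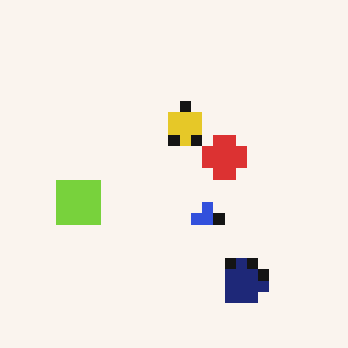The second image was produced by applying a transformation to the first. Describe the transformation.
Heavily pixelated into large blocks.

Shapes are reduced to large square blocks; fine edges and outlines are lost — a downscale-then-upscale (mosaic) effect.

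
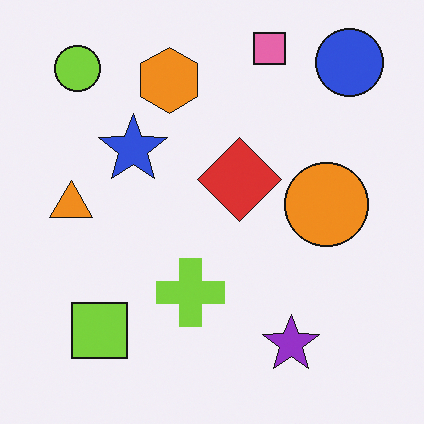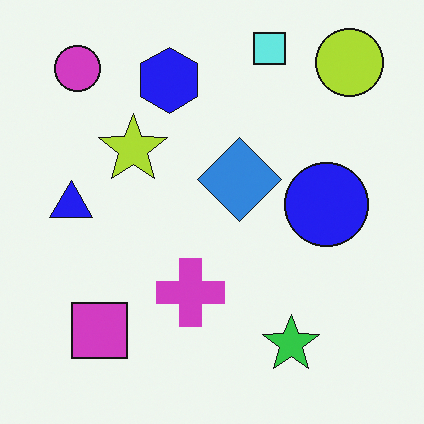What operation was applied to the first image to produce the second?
Hue-shifted by a large amount.

Every shape's color has rotated by the same amount around the hue wheel — a uniform hue shift.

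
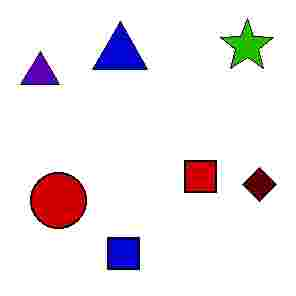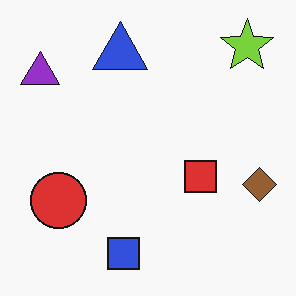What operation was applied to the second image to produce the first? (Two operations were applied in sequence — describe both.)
Boosted in contrast, then degraded with heavy JPEG compression.

Tones are pushed away from mid-grey across the whole image — a global contrast change. Blocky 8×8 compression artifacts appear around shape edges and the flat background shows ringing — characteristic JPEG degradation.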